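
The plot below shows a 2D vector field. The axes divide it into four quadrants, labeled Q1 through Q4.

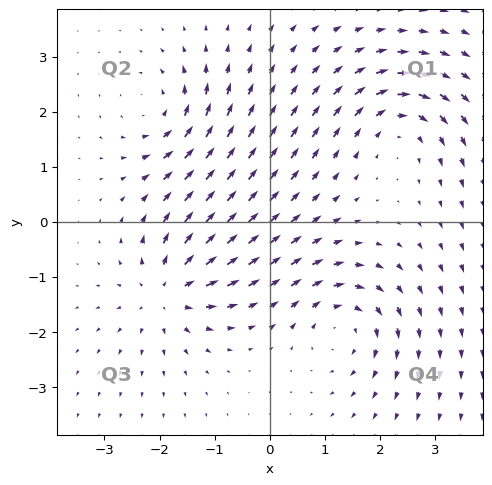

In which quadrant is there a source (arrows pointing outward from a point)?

Q3

The source sits at approximately (-1.9, -1.3), which lies in quadrant Q3. The divergence there is about +7, positive as expected for a source.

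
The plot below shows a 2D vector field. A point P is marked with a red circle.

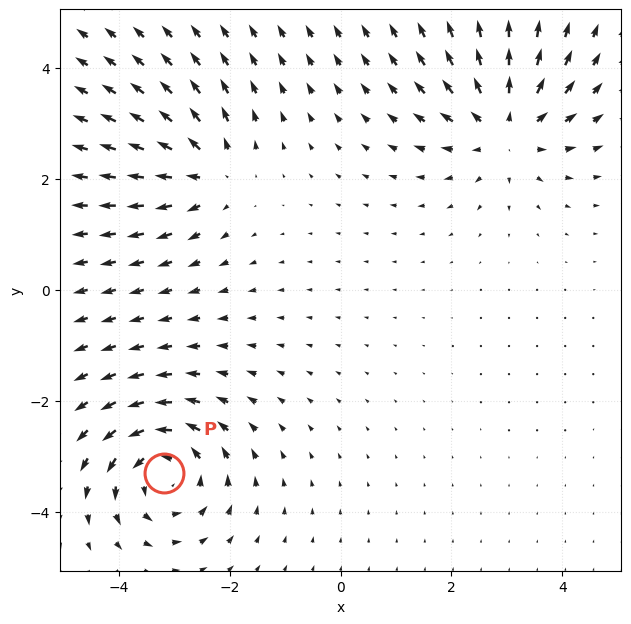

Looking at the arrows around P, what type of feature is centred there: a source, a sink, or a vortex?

vortex

At P (-3.2, -3.3) the arrows circulate counterclockwise. Divergence ≈0, curl about +5 — near-zero divergence with nonzero curl is a vortex.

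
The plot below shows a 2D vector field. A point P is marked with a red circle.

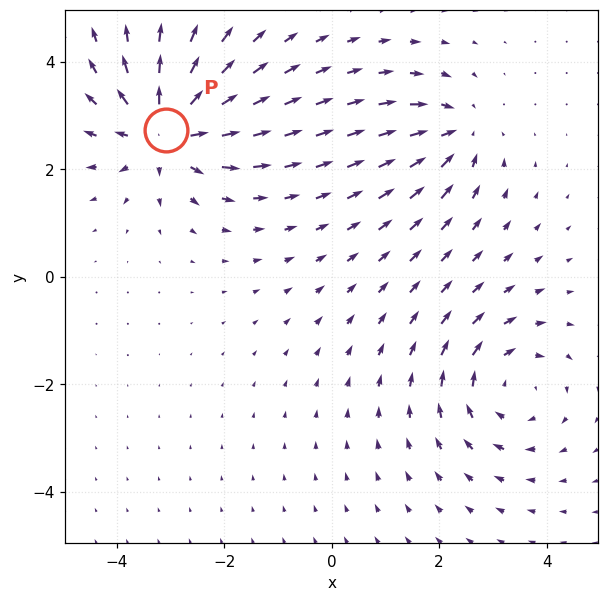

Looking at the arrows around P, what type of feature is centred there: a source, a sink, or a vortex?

source

At P (-3.1, 2.7) the arrows spread outward. Divergence about +6, curl ≈0 — positive divergence with near-zero curl is a source.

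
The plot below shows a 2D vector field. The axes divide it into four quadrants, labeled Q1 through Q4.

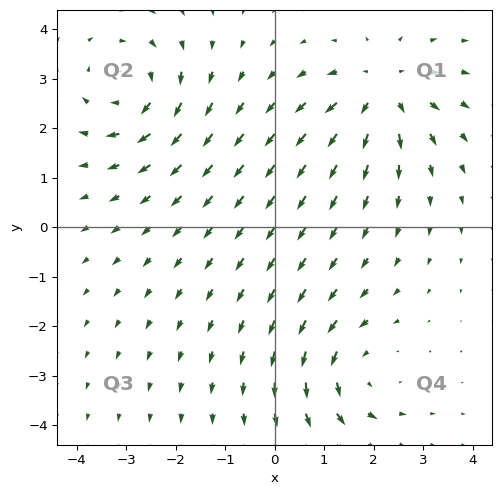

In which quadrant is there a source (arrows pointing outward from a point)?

The source sits at approximately (2.2, 2.7), which lies in quadrant Q1. The divergence there is about +3, positive as expected for a source.

Q1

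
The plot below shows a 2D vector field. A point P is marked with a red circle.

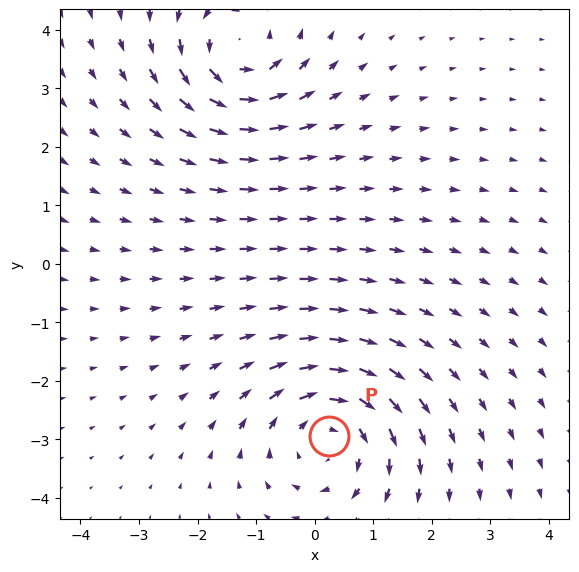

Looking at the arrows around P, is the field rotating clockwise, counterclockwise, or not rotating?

Near P at (0.2, -2.9) the arrows circulate clockwise. The curl (z-component) there is about -4; negative curl means clockwise rotation.

clockwise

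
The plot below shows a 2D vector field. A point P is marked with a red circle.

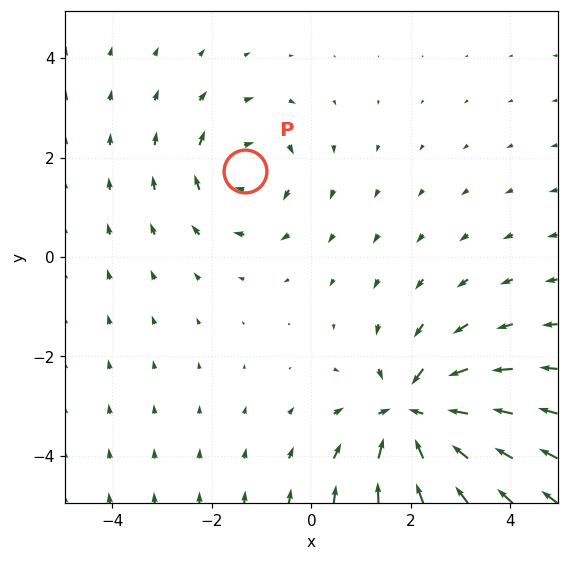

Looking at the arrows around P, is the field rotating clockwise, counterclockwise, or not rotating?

Near P at (-1.3, 1.7) the arrows circulate clockwise. The curl (z-component) there is about -3; negative curl means clockwise rotation.

clockwise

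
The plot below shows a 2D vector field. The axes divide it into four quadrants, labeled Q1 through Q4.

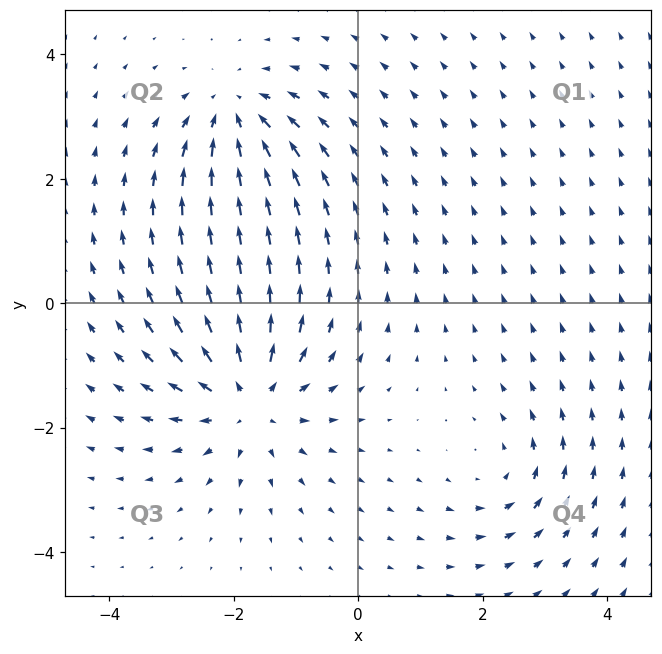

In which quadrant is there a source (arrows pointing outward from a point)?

Q3

The source sits at approximately (-1.8, -1.5), which lies in quadrant Q3. The divergence there is about +5, positive as expected for a source.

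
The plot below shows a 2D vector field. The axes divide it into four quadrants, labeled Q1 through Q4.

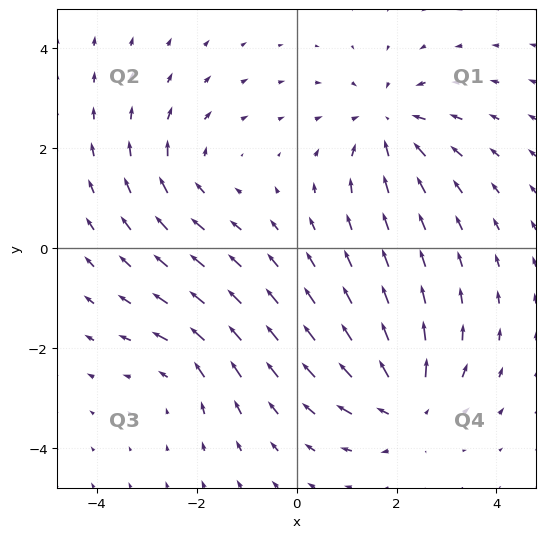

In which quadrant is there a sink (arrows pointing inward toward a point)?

The sink sits at approximately (1.8, 2.5), which lies in quadrant Q1. The divergence there is about -5, negative as expected for a sink.

Q1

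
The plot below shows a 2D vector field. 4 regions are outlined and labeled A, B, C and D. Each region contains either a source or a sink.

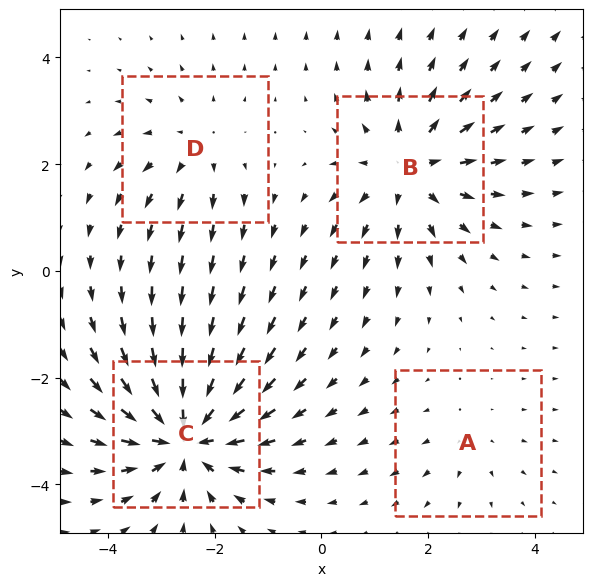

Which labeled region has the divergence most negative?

Divergence at each region's feature centre — A: about +2, B: about +5, C: about -7, D: about +3. Region C is most negative.

C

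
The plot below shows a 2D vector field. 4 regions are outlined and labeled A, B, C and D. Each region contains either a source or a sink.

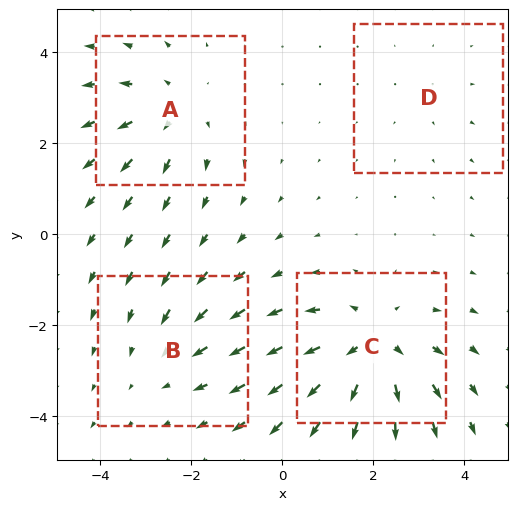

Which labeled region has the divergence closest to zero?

D

Divergence at each region's feature centre — A: about +4, B: about -3, C: about +6, D: about +2. Region D is closest to zero.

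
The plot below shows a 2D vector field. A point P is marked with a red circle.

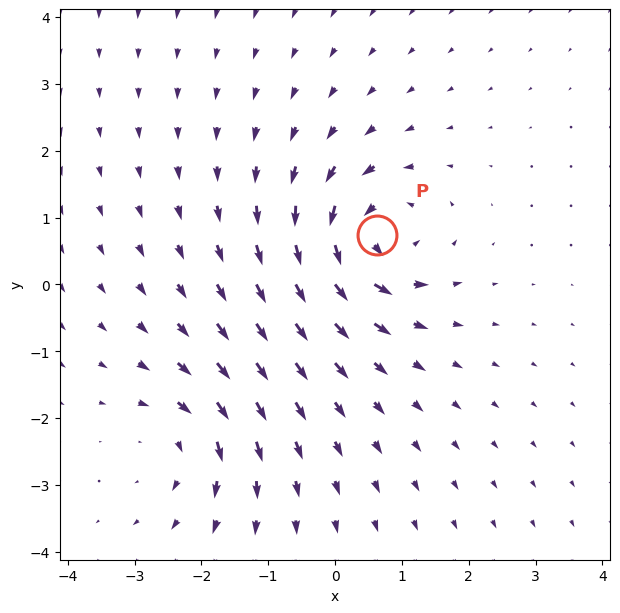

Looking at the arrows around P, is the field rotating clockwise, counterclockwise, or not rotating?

counterclockwise

Near P at (0.6, 0.7) the arrows circulate counterclockwise. The curl (z-component) there is about +7; positive curl means counterclockwise rotation.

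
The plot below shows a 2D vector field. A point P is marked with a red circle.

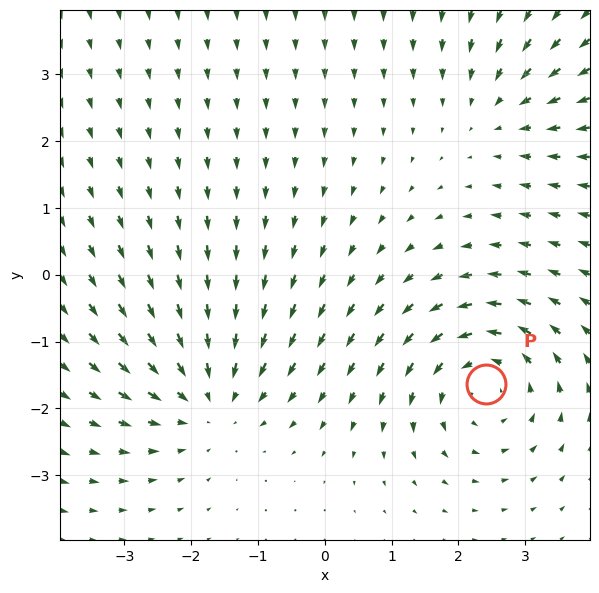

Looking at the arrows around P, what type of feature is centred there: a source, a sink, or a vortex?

vortex

At P (2.4, -1.6) the arrows circulate counterclockwise. Divergence ≈0, curl about +4 — near-zero divergence with nonzero curl is a vortex.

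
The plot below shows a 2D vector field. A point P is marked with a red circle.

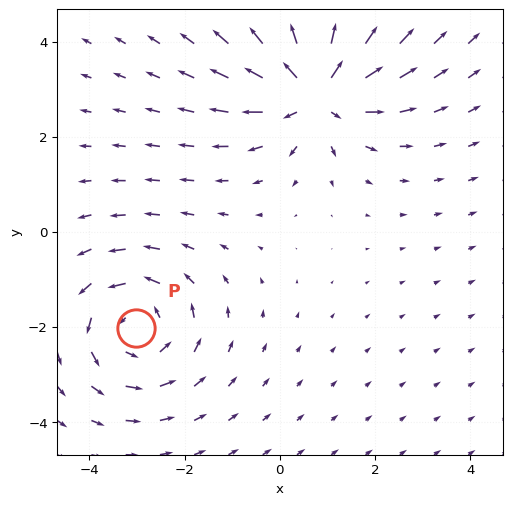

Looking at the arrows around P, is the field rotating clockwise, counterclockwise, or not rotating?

counterclockwise

Near P at (-3.0, -2.0) the arrows circulate counterclockwise. The curl (z-component) there is about +3; positive curl means counterclockwise rotation.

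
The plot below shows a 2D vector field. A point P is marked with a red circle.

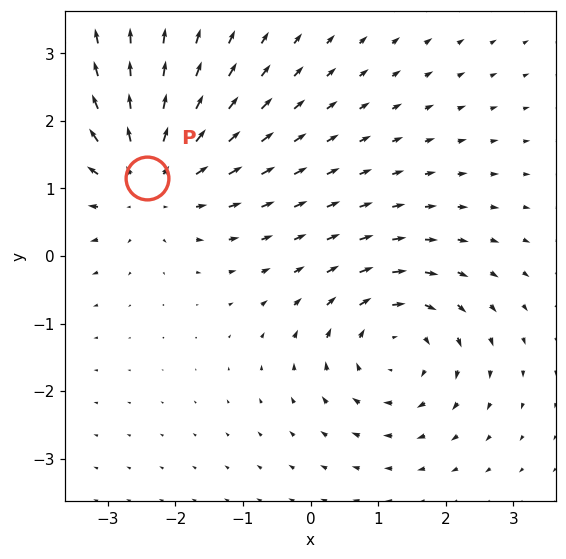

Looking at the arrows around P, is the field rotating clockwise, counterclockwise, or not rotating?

not rotating

Near P at (-2.4, 1.2) the arrows show no circulation. The curl there is ≈0.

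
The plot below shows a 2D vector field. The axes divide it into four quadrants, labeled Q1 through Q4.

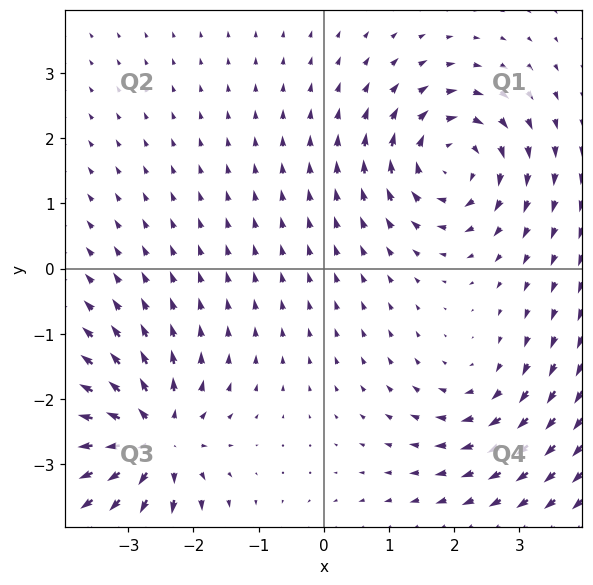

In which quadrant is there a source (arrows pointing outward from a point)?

The source sits at approximately (-2.6, -2.6), which lies in quadrant Q3. The divergence there is about +6, positive as expected for a source.

Q3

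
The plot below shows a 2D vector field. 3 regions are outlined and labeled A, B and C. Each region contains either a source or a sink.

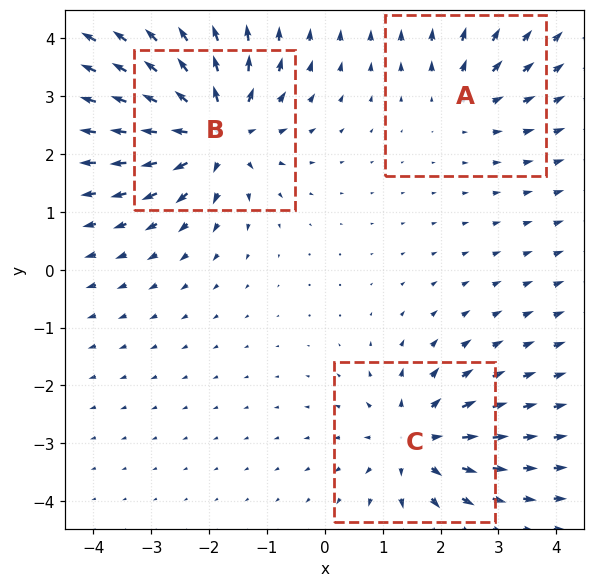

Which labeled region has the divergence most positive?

B

Divergence at each region's feature centre — A: about +2, B: about +6, C: about +4. Region B is most positive.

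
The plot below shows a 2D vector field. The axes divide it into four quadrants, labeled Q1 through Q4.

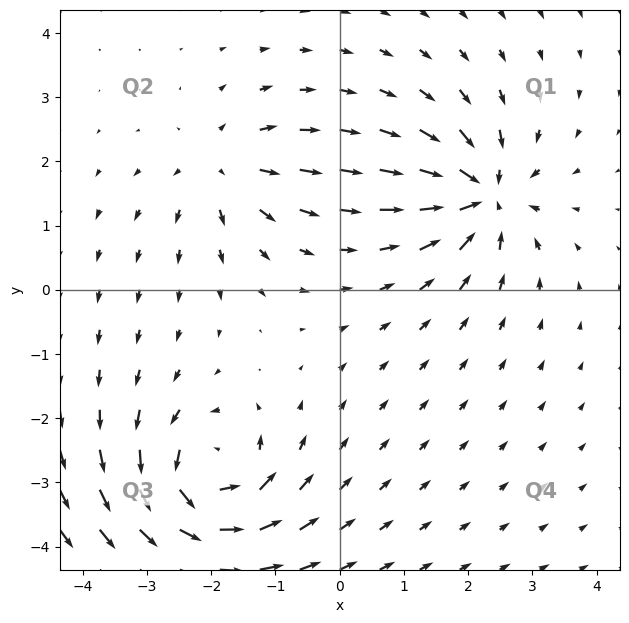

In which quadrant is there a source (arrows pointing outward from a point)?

Q2

The source sits at approximately (-1.8, 1.9), which lies in quadrant Q2. The divergence there is about +4, positive as expected for a source.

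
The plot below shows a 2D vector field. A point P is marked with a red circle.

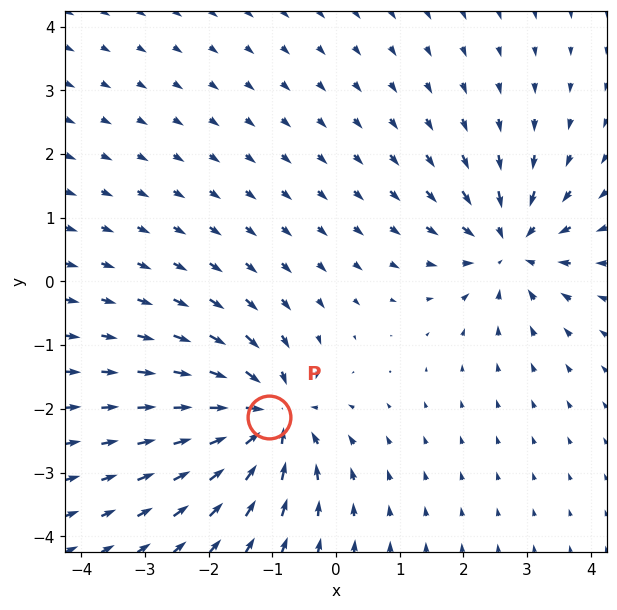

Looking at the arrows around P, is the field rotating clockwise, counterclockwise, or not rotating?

not rotating

Near P at (-1.1, -2.1) the arrows show no circulation. The curl there is ≈0.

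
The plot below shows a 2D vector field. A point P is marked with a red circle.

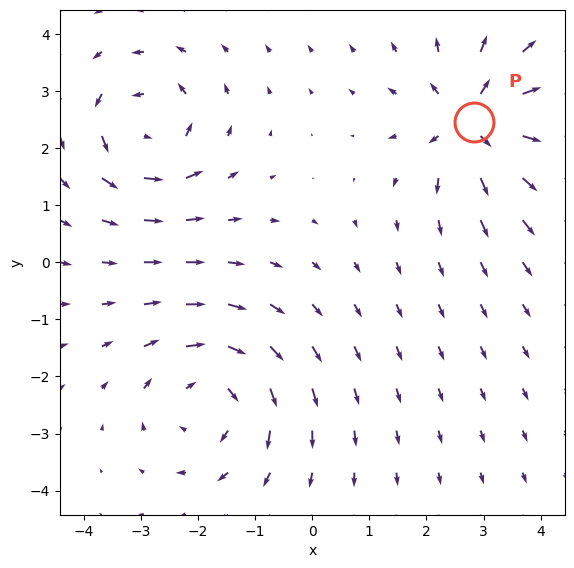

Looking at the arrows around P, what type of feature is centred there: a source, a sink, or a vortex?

At P (2.8, 2.5) the arrows spread outward. Divergence about +5, curl ≈0 — positive divergence with near-zero curl is a source.

source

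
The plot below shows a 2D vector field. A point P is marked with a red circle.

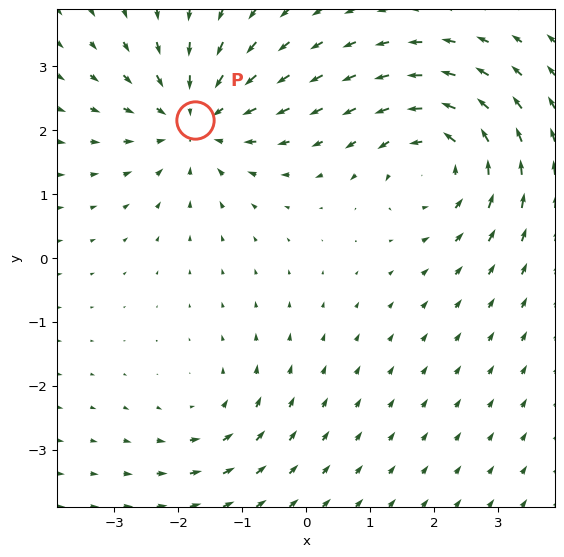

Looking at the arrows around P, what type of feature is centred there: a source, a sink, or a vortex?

sink

At P (-1.7, 2.1) the arrows converge inward. Divergence about -5, curl ≈0 — negative divergence with near-zero curl is a sink.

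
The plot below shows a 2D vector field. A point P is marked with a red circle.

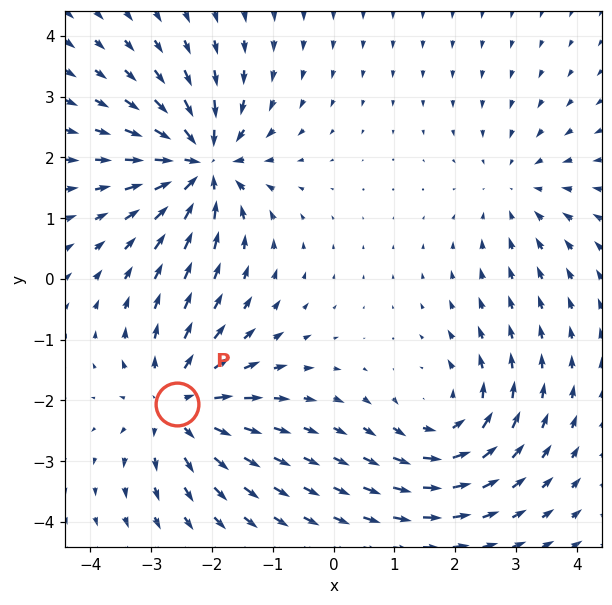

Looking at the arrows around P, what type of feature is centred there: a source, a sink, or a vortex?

At P (-2.6, -2.1) the arrows spread outward. Divergence about +4, curl ≈0 — positive divergence with near-zero curl is a source.

source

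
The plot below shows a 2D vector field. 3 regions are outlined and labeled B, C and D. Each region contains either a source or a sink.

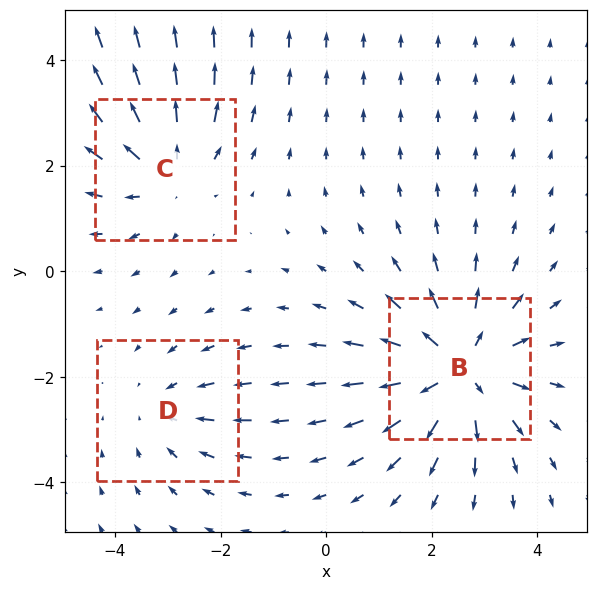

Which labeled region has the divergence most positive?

B

Divergence at each region's feature centre — B: about +5, C: about +3, D: about -2. Region B is most positive.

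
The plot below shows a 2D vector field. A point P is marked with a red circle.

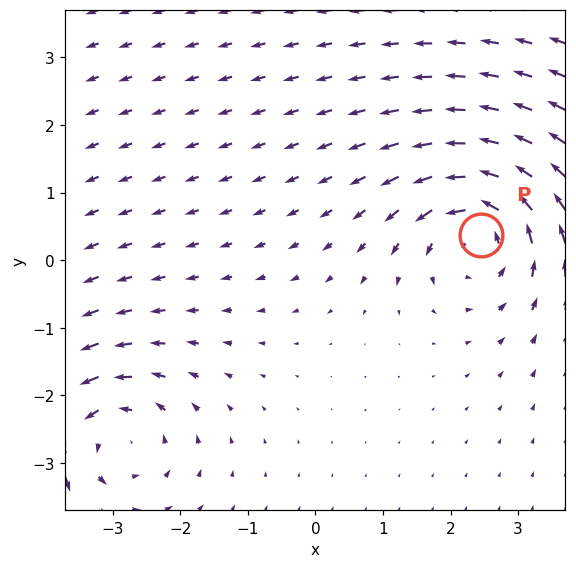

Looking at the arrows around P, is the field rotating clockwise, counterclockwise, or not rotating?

counterclockwise

Near P at (2.5, 0.4) the arrows circulate counterclockwise. The curl (z-component) there is about +6; positive curl means counterclockwise rotation.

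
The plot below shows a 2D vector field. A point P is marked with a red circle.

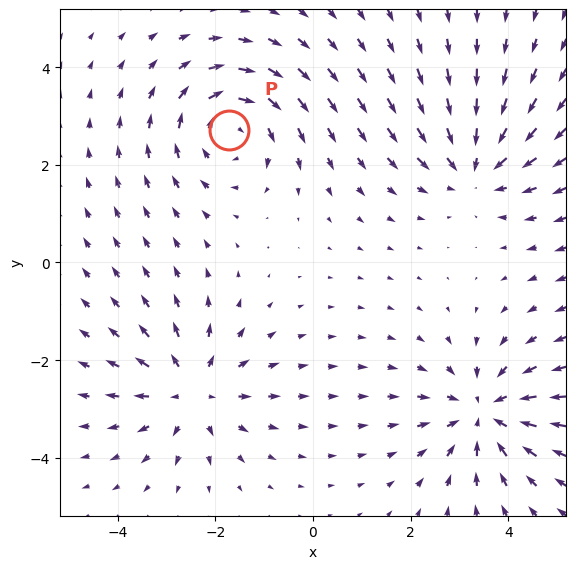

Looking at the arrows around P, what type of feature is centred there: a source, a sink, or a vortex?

At P (-1.7, 2.7) the arrows circulate clockwise. Divergence ≈0, curl about -4 — near-zero divergence with nonzero curl is a vortex.

vortex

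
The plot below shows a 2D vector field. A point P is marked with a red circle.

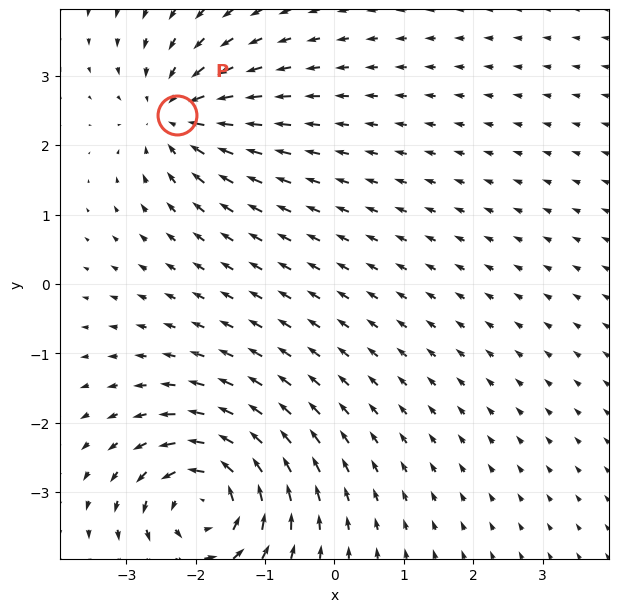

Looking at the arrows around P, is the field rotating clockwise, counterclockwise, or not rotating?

Near P at (-2.3, 2.4) the arrows show no circulation. The curl there is ≈0.

not rotating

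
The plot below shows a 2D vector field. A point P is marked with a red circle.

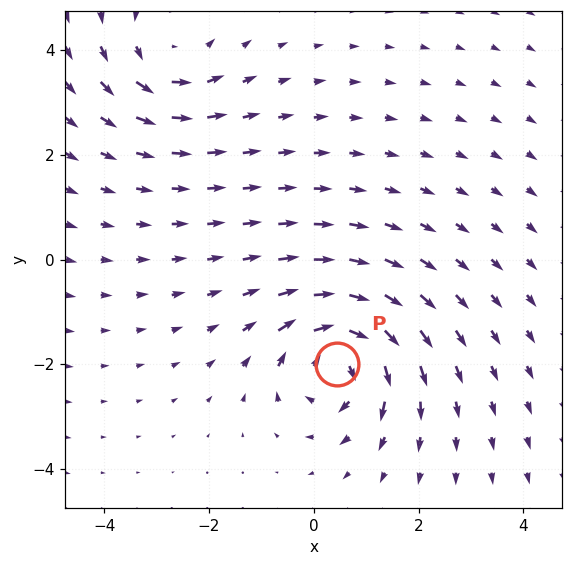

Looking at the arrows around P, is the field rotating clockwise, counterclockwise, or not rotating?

clockwise

Near P at (0.4, -2.0) the arrows circulate clockwise. The curl (z-component) there is about -6; negative curl means clockwise rotation.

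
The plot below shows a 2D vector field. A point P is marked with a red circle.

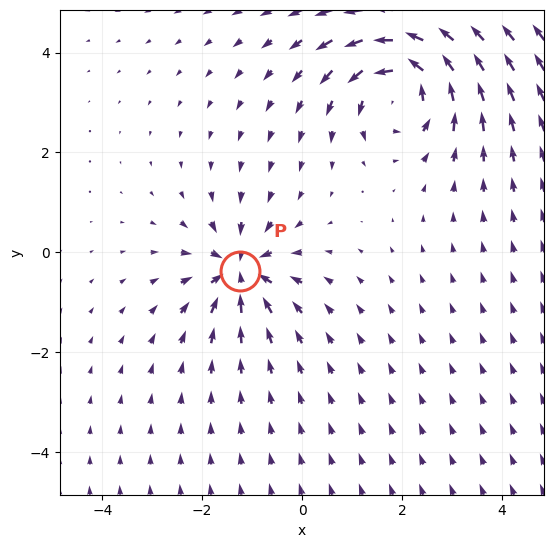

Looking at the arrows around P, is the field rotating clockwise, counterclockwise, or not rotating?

not rotating

Near P at (-1.2, -0.4) the arrows show no circulation. The curl there is ≈0.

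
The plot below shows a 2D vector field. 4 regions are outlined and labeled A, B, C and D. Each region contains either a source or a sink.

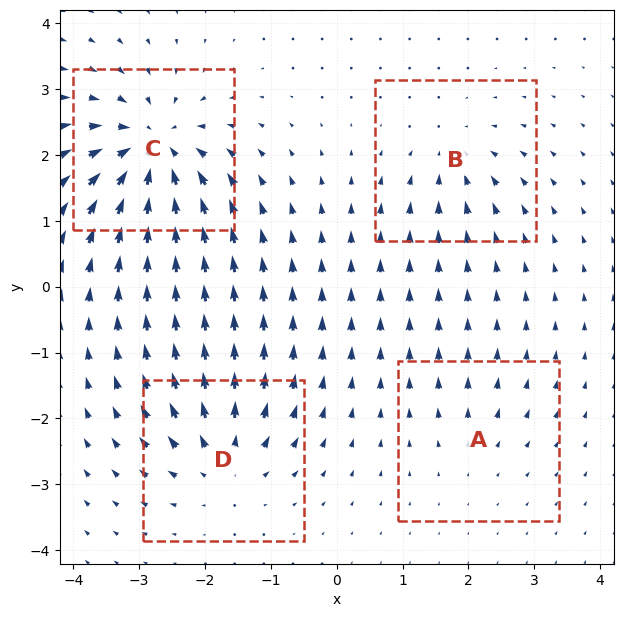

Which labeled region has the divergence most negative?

Divergence at each region's feature centre — A: about +2, B: about -4, C: about -9, D: about +6. Region C is most negative.

C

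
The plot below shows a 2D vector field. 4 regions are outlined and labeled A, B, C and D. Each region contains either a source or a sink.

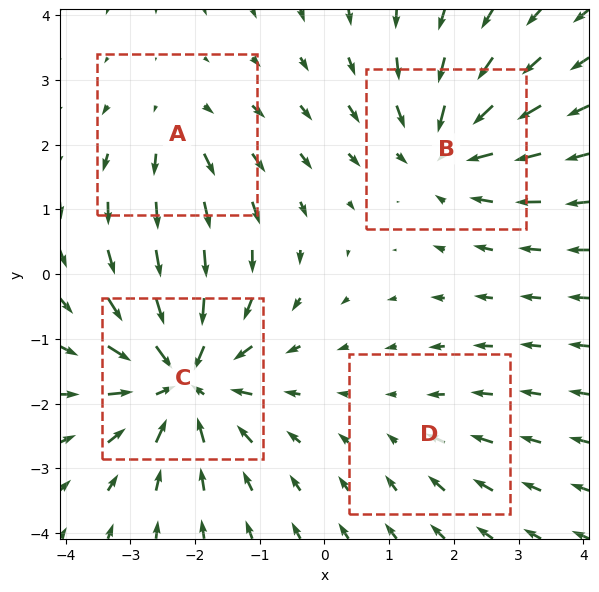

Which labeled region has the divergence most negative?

Divergence at each region's feature centre — A: about +3, B: about -5, C: about -7, D: about -2. Region C is most negative.

C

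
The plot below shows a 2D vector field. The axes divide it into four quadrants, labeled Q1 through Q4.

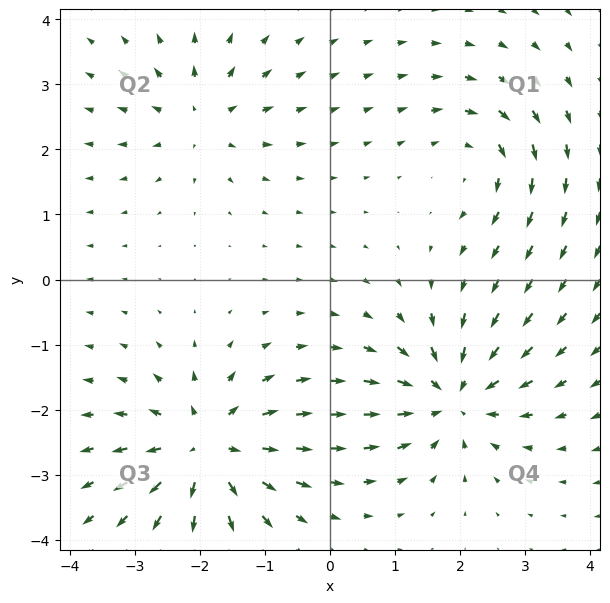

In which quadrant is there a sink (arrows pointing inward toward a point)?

Q4

The sink sits at approximately (1.9, -1.8), which lies in quadrant Q4. The divergence there is about -6, negative as expected for a sink.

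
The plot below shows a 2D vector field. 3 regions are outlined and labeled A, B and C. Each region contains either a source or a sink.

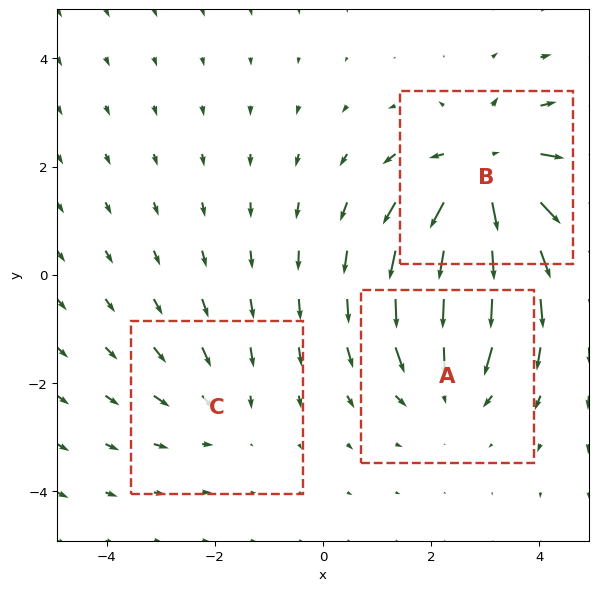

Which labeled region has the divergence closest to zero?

Divergence at each region's feature centre — A: about -3, B: about +4, C: about -2. Region C is closest to zero.

C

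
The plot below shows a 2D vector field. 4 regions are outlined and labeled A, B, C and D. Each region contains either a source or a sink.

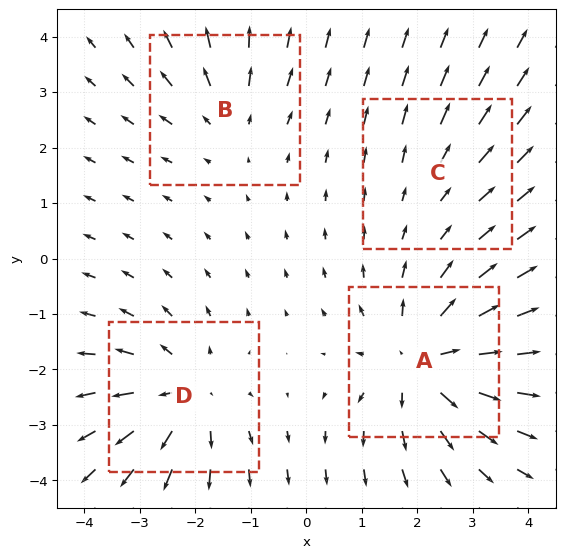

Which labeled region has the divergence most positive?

A

Divergence at each region's feature centre — A: about +6, B: about +3, C: about +2, D: about +5. Region A is most positive.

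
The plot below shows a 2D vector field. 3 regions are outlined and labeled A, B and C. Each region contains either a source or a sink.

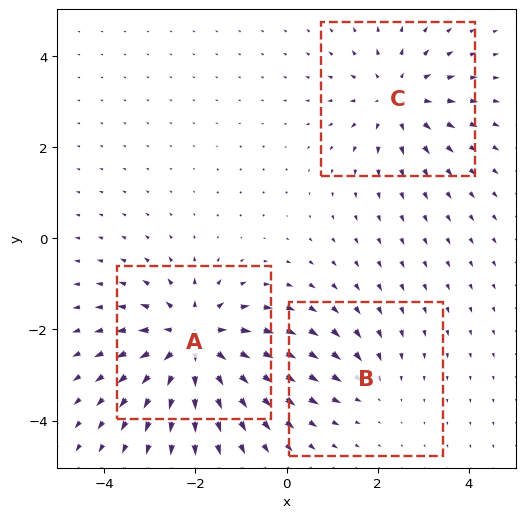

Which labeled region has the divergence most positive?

Divergence at each region's feature centre — A: about +5, B: about -2, C: about +3. Region A is most positive.

A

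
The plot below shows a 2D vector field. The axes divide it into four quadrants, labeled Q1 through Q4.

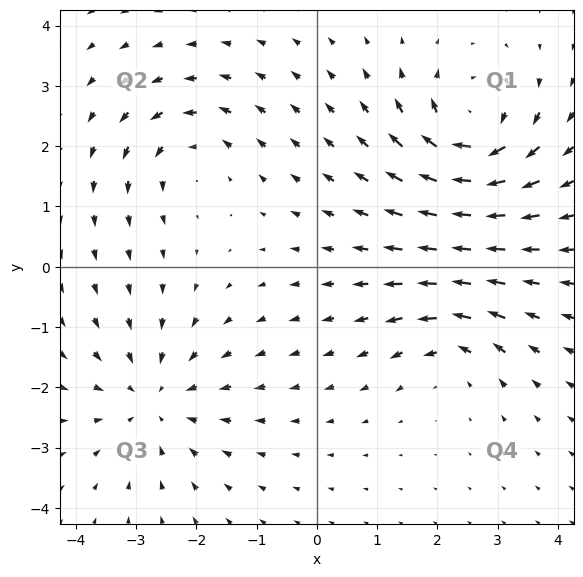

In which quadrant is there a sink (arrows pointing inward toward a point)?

The sink sits at approximately (-2.7, -2.2), which lies in quadrant Q3. The divergence there is about -4, negative as expected for a sink.

Q3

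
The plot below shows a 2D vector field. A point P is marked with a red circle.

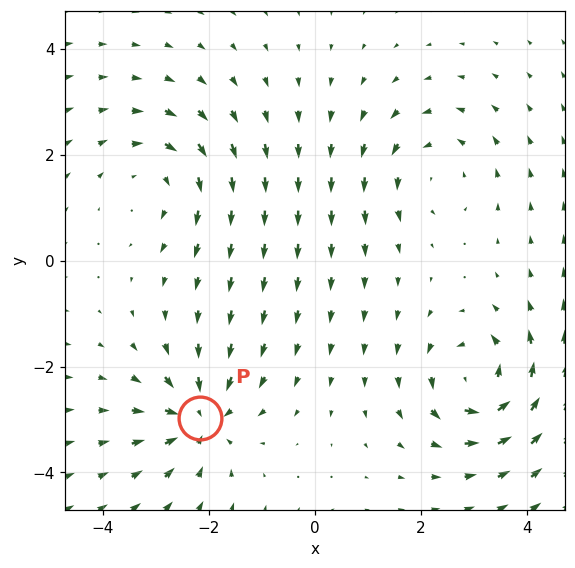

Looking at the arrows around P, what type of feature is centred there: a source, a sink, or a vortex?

sink

At P (-2.2, -3.0) the arrows converge inward. Divergence about -5, curl ≈0 — negative divergence with near-zero curl is a sink.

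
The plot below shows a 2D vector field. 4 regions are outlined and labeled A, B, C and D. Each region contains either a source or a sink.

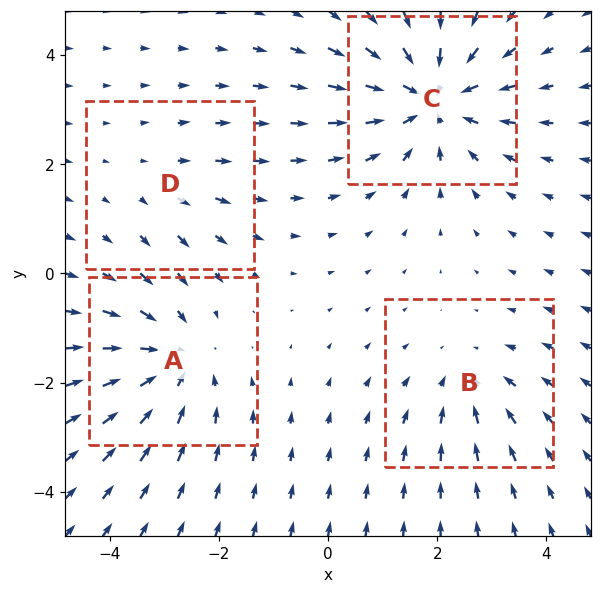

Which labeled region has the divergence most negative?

C

Divergence at each region's feature centre — A: about -4, B: about -3, C: about -5, D: about +2. Region C is most negative.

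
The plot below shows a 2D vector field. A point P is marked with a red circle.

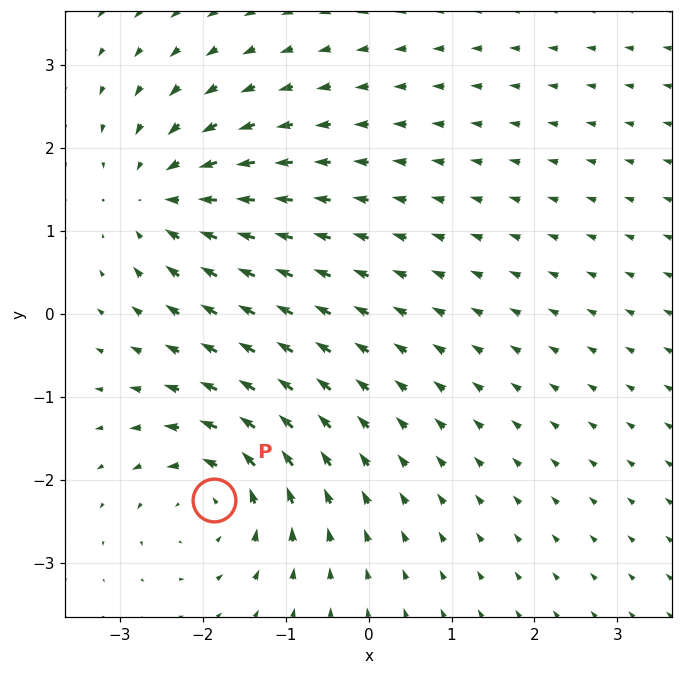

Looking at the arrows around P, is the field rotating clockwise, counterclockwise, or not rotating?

counterclockwise

Near P at (-1.9, -2.2) the arrows circulate counterclockwise. The curl (z-component) there is about +4; positive curl means counterclockwise rotation.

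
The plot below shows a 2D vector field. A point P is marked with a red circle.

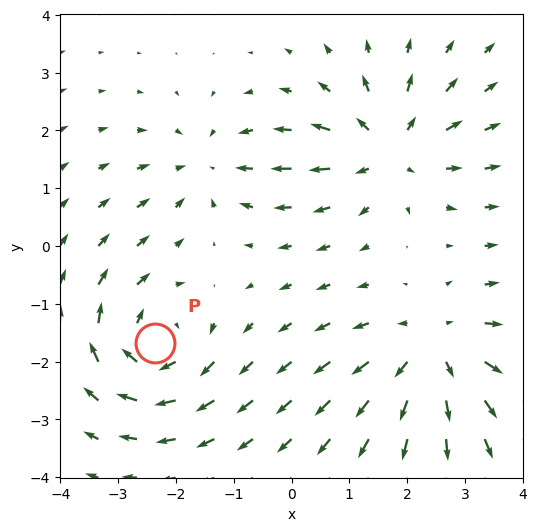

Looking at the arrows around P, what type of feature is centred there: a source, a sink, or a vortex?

At P (-2.4, -1.7) the arrows circulate clockwise. Divergence ≈0, curl about -6 — near-zero divergence with nonzero curl is a vortex.

vortex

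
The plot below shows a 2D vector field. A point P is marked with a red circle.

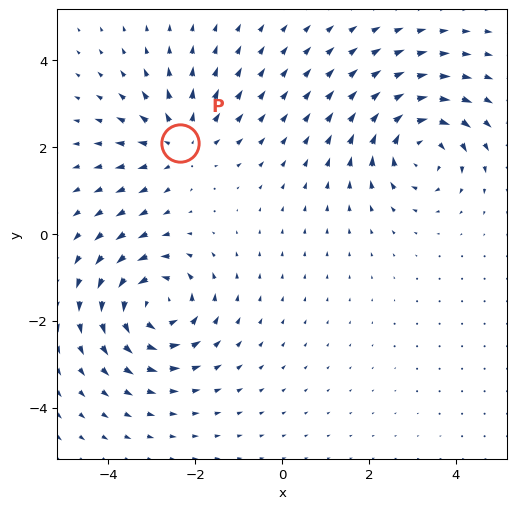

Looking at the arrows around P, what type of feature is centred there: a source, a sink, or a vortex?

At P (-2.3, 2.1) the arrows spread outward. Divergence about +3, curl ≈0 — positive divergence with near-zero curl is a source.

source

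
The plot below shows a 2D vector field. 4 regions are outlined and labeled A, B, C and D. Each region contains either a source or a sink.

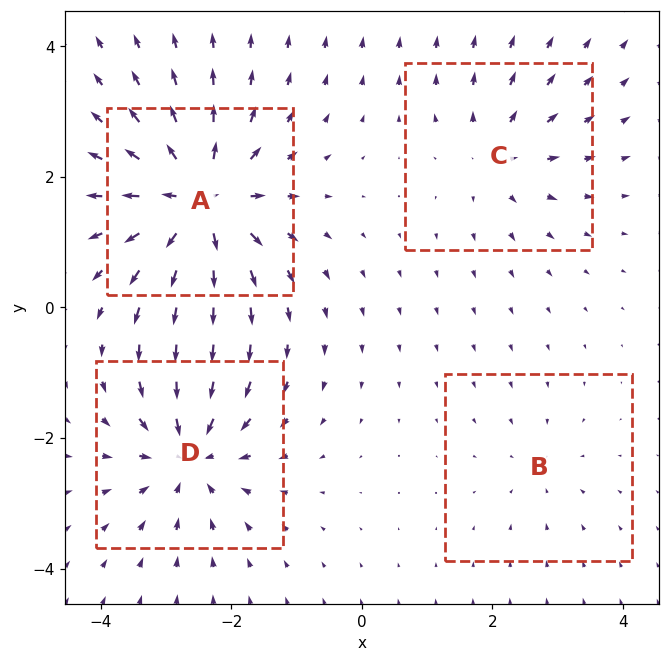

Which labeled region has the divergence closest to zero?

Divergence at each region's feature centre — A: about +8, B: about -2, C: about +4, D: about -6. Region B is closest to zero.

B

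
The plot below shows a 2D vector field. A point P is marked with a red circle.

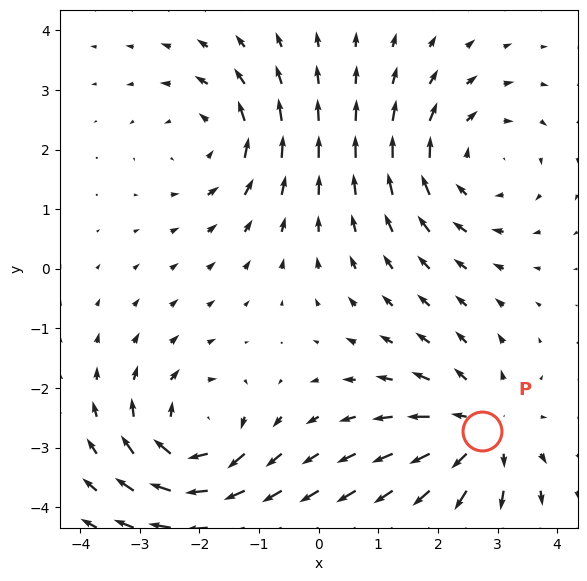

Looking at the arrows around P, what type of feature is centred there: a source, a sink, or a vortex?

At P (2.7, -2.7) the arrows spread outward. Divergence about +5, curl ≈0 — positive divergence with near-zero curl is a source.

source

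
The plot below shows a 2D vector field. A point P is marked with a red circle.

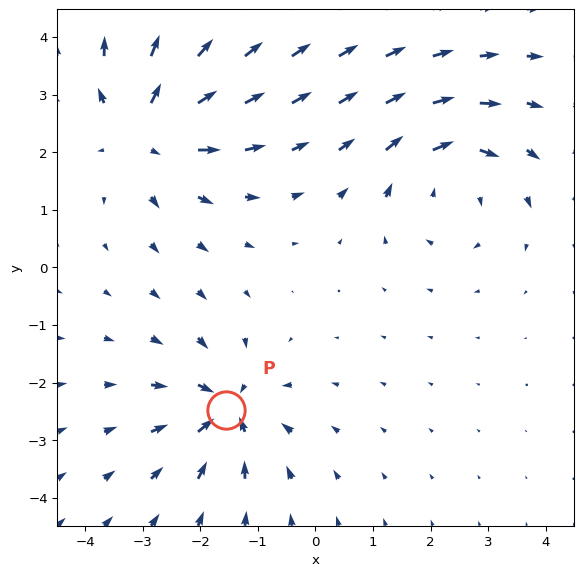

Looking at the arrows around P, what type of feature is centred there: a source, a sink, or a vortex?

sink

At P (-1.5, -2.5) the arrows converge inward. Divergence about -6, curl ≈0 — negative divergence with near-zero curl is a sink.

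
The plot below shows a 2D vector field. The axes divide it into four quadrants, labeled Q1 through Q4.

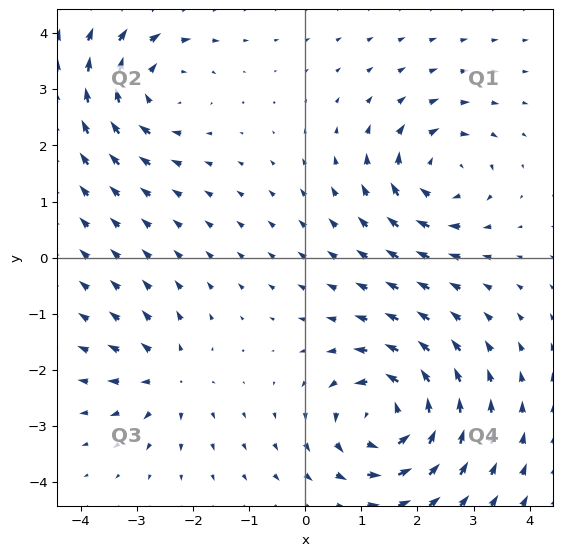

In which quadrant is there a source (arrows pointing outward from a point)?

The source sits at approximately (-2.4, -2.1), which lies in quadrant Q3. The divergence there is about +4, positive as expected for a source.

Q3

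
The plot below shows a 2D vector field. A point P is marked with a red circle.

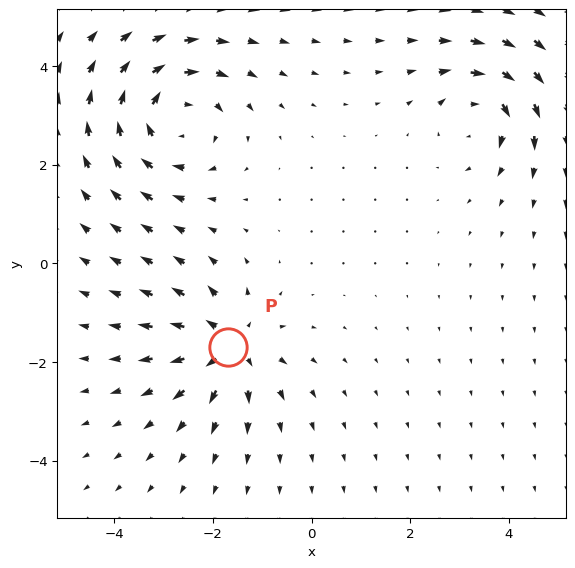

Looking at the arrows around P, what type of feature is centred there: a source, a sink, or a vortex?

At P (-1.7, -1.7) the arrows spread outward. Divergence about +4, curl ≈0 — positive divergence with near-zero curl is a source.

source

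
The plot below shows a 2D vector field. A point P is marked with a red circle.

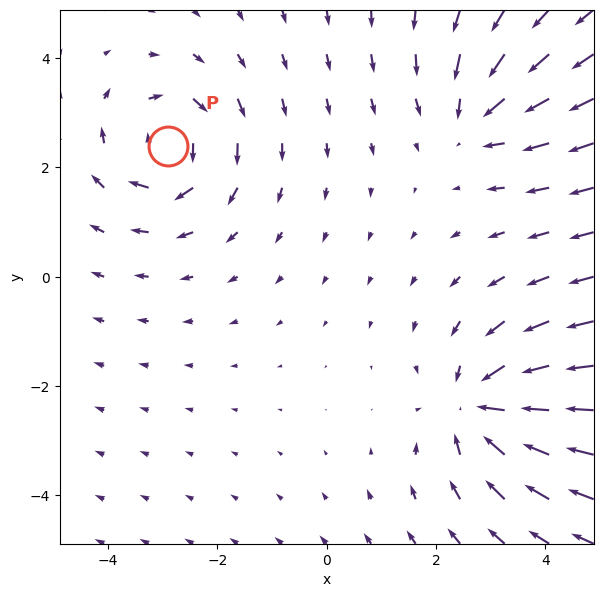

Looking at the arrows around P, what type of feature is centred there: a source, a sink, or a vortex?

At P (-2.9, 2.4) the arrows circulate clockwise. Divergence ≈0, curl about -4 — near-zero divergence with nonzero curl is a vortex.

vortex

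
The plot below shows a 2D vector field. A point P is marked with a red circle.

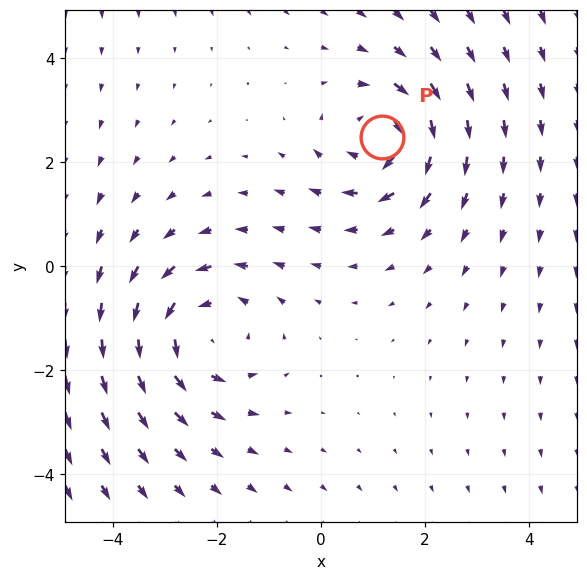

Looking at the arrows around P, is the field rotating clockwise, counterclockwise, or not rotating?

clockwise

Near P at (1.2, 2.5) the arrows circulate clockwise. The curl (z-component) there is about -4; negative curl means clockwise rotation.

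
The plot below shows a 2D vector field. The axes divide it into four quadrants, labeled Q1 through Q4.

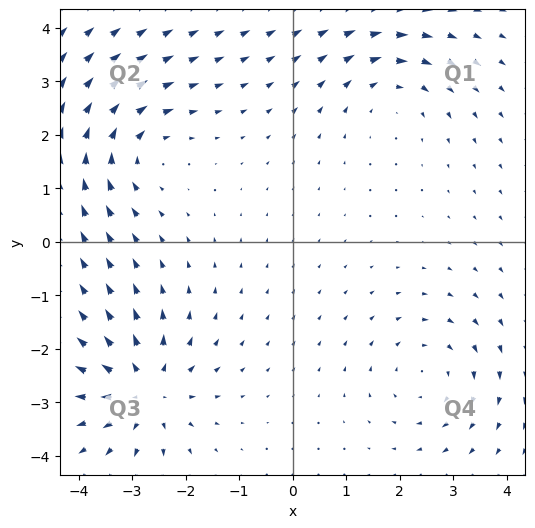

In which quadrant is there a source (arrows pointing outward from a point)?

Q3

The source sits at approximately (-2.8, -2.8), which lies in quadrant Q3. The divergence there is about +6, positive as expected for a source.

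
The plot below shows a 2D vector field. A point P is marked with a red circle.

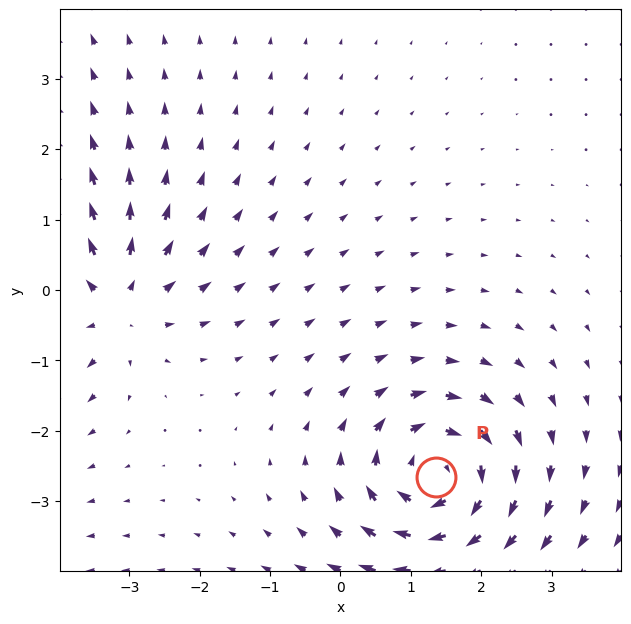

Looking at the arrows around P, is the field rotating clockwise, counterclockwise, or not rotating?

clockwise

Near P at (1.4, -2.7) the arrows circulate clockwise. The curl (z-component) there is about -6; negative curl means clockwise rotation.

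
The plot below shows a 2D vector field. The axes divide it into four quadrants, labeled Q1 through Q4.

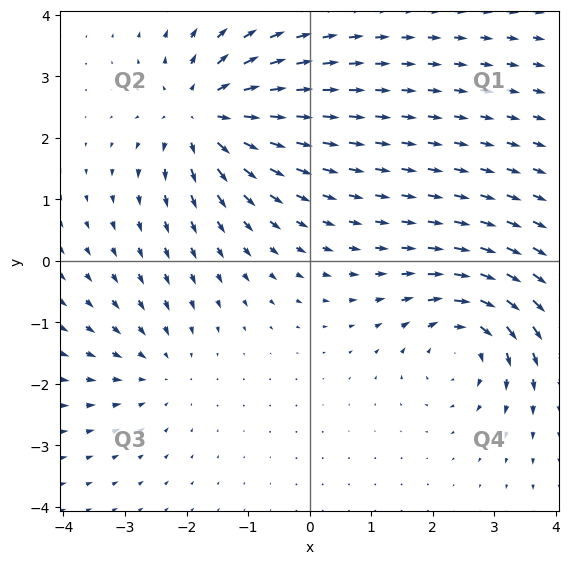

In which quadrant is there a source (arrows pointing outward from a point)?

The source sits at approximately (-1.7, 2.4), which lies in quadrant Q2. The divergence there is about +5, positive as expected for a source.

Q2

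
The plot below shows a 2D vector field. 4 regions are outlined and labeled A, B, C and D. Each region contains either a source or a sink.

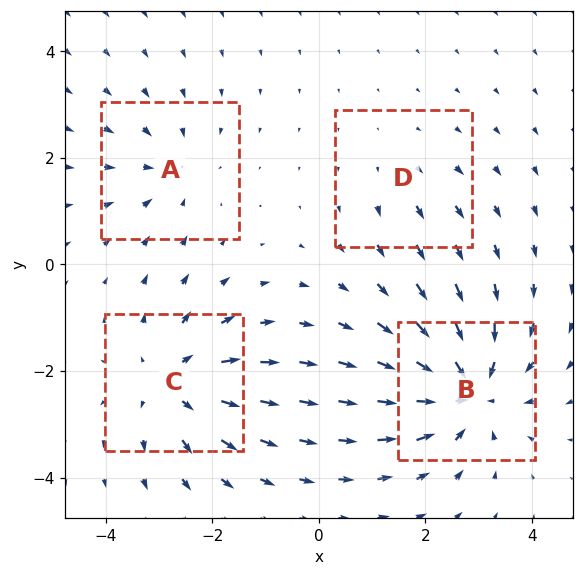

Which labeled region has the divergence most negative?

Divergence at each region's feature centre — A: about -3, B: about -7, C: about +5, D: about +2. Region B is most negative.

B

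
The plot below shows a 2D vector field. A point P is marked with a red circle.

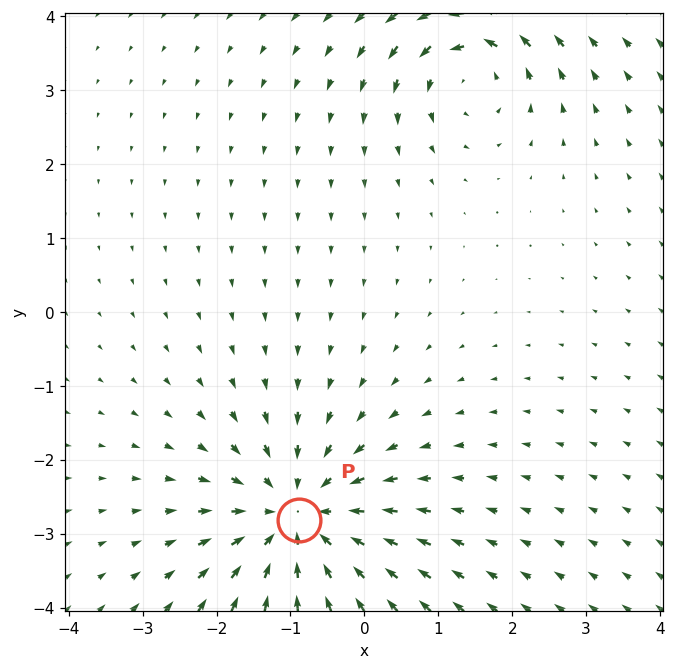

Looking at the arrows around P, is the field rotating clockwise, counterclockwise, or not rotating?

Near P at (-0.9, -2.8) the arrows show no circulation. The curl there is ≈0.

not rotating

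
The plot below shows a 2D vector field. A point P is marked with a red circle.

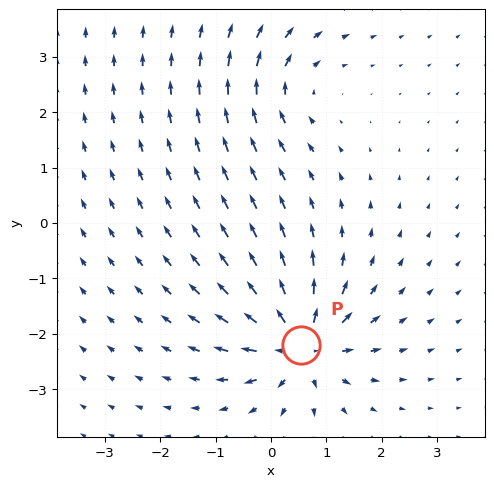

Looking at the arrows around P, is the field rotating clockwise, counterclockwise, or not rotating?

Near P at (0.5, -2.2) the arrows show no circulation. The curl there is ≈0.

not rotating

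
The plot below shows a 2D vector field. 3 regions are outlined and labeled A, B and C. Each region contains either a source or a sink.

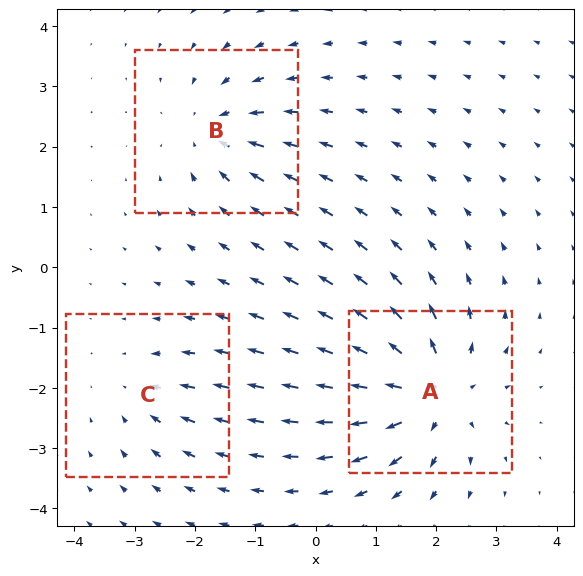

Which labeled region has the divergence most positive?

A

Divergence at each region's feature centre — A: about +5, B: about -3, C: about -2. Region A is most positive.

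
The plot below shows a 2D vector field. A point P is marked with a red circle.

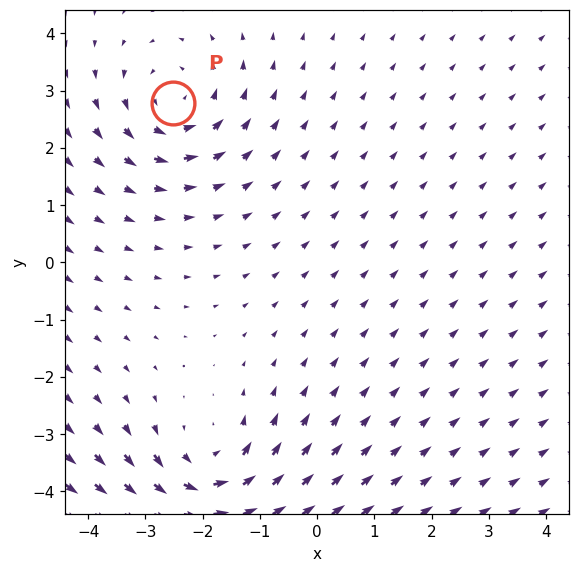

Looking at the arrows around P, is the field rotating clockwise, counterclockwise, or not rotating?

Near P at (-2.5, 2.8) the arrows circulate counterclockwise. The curl (z-component) there is about +3; positive curl means counterclockwise rotation.

counterclockwise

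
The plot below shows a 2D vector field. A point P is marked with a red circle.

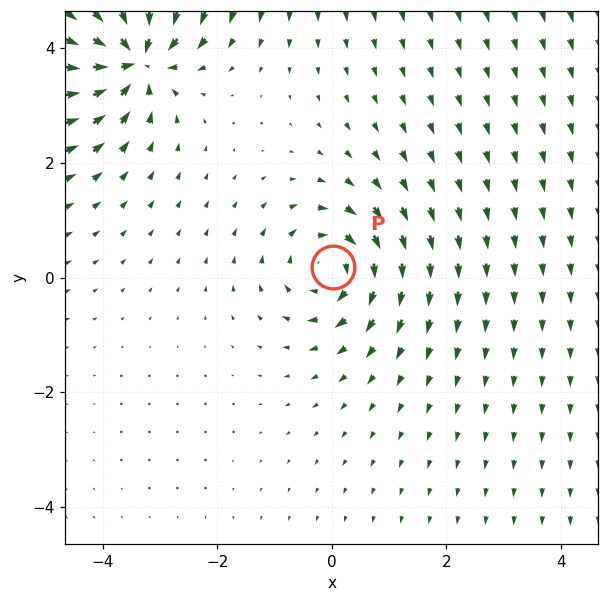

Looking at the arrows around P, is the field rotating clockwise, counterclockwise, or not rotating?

clockwise

Near P at (0.0, 0.2) the arrows circulate clockwise. The curl (z-component) there is about -3; negative curl means clockwise rotation.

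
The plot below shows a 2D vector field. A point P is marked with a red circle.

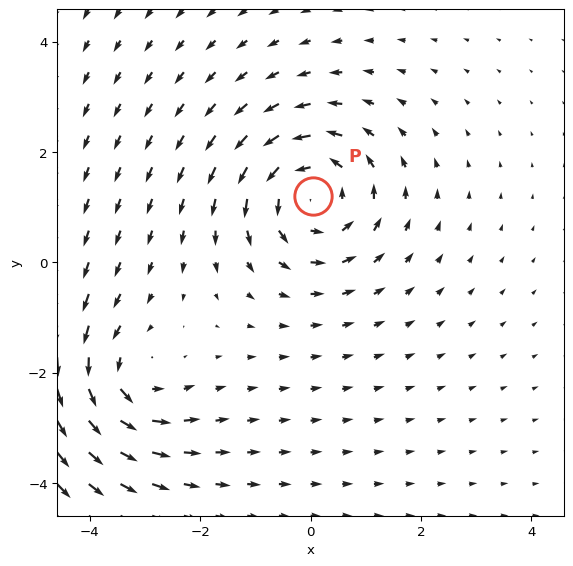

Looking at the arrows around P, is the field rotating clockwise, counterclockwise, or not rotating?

counterclockwise

Near P at (0.0, 1.2) the arrows circulate counterclockwise. The curl (z-component) there is about +4; positive curl means counterclockwise rotation.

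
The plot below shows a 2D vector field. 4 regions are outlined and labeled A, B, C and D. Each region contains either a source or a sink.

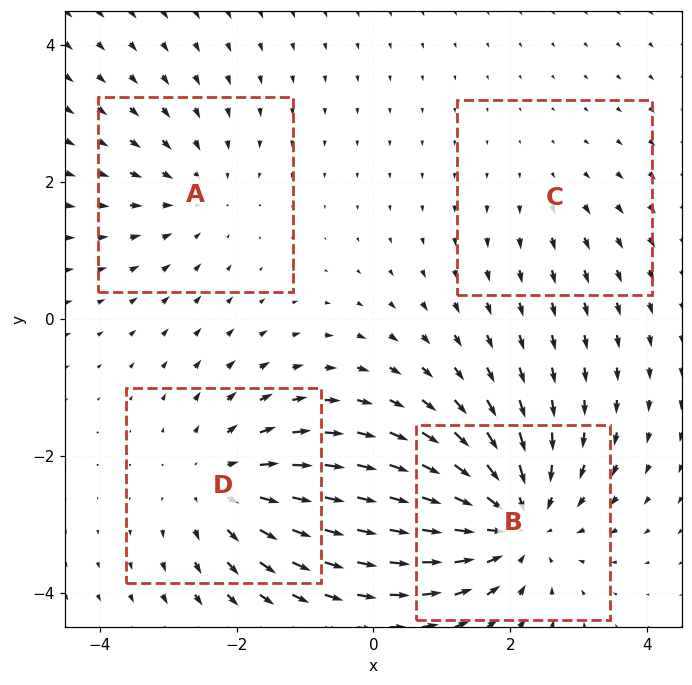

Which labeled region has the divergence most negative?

Divergence at each region's feature centre — A: about -3, B: about -6, C: about +2, D: about +4. Region B is most negative.

B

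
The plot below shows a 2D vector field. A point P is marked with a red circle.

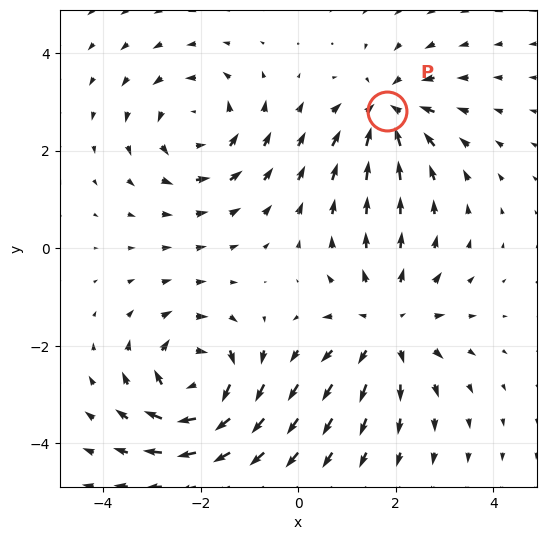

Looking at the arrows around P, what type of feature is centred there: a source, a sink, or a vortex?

sink

At P (1.8, 2.8) the arrows converge inward. Divergence about -5, curl ≈0 — negative divergence with near-zero curl is a sink.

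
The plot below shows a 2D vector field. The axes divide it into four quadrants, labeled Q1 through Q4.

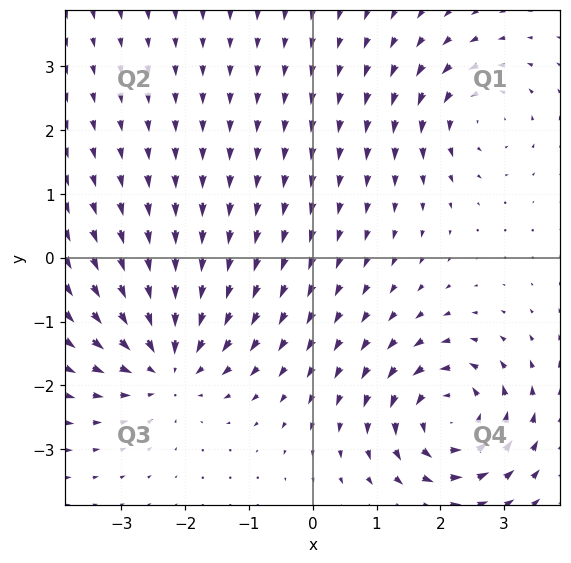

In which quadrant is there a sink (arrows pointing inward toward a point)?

The sink sits at approximately (-2.3, -1.6), which lies in quadrant Q3. The divergence there is about -4, negative as expected for a sink.

Q3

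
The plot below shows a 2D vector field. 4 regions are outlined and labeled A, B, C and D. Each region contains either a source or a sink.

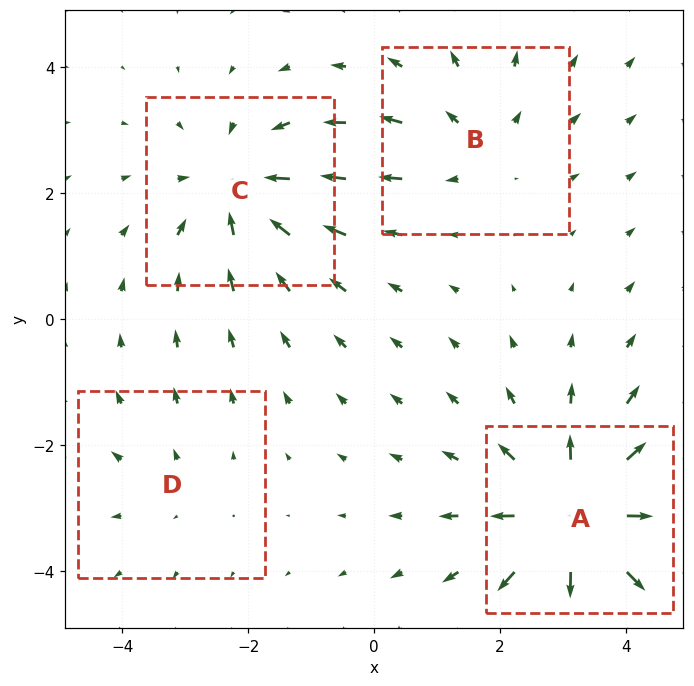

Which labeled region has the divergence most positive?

Divergence at each region's feature centre — A: about +6, B: about +3, C: about -4, D: about +2. Region A is most positive.

A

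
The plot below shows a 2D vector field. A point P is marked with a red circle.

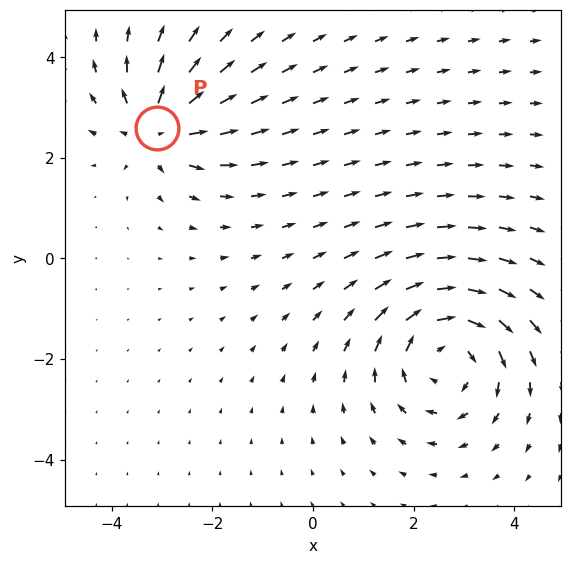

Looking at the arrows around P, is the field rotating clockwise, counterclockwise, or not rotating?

not rotating

Near P at (-3.1, 2.6) the arrows show no circulation. The curl there is ≈0.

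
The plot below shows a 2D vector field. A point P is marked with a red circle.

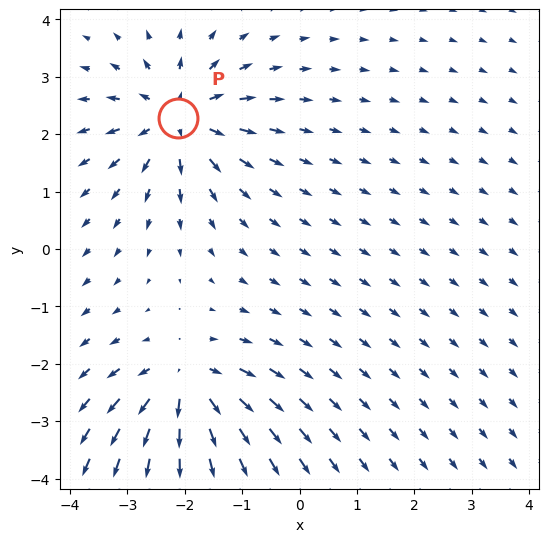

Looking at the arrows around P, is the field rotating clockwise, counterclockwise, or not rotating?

Near P at (-2.1, 2.3) the arrows show no circulation. The curl there is ≈0.

not rotating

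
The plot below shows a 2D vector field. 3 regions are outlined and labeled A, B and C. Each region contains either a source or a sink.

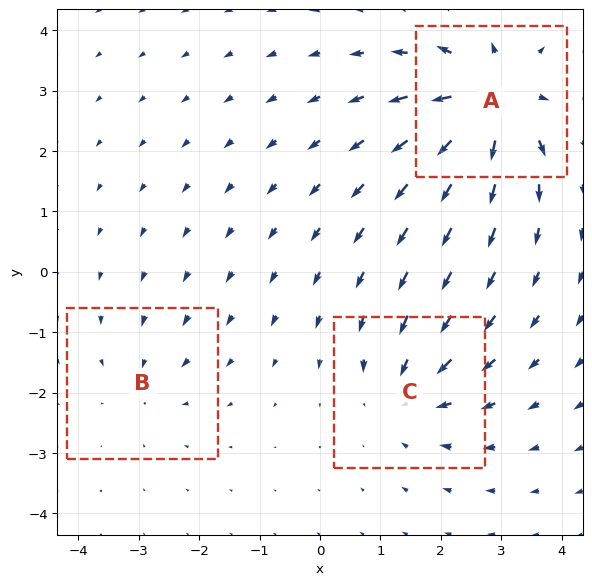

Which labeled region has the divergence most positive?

A

Divergence at each region's feature centre — A: about +5, B: about -2, C: about -3. Region A is most positive.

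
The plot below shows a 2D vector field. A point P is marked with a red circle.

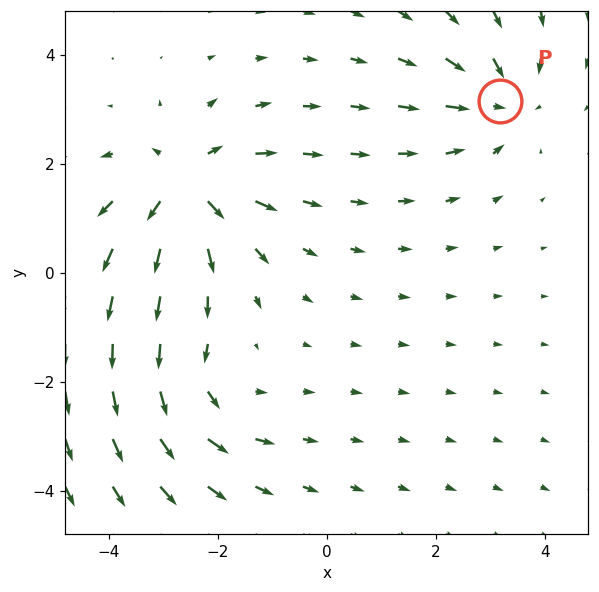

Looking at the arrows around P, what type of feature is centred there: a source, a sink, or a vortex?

sink

At P (3.2, 3.1) the arrows converge inward. Divergence about -3, curl ≈0 — negative divergence with near-zero curl is a sink.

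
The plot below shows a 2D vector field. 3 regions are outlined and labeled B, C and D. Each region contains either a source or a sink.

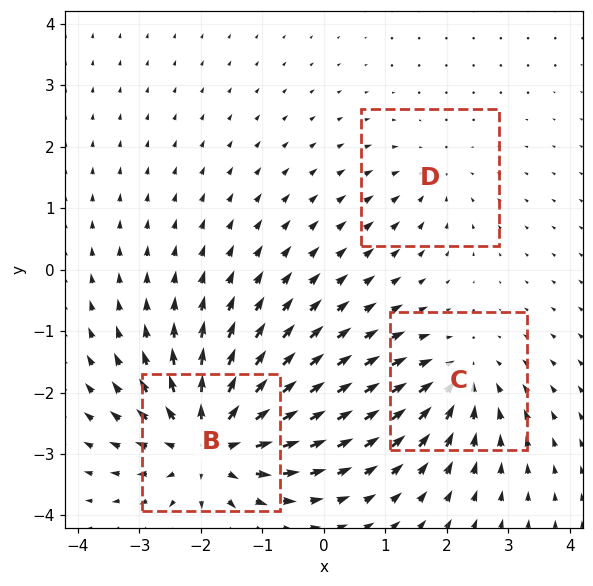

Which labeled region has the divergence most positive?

Divergence at each region's feature centre — B: about +6, C: about -3, D: about -2. Region B is most positive.

B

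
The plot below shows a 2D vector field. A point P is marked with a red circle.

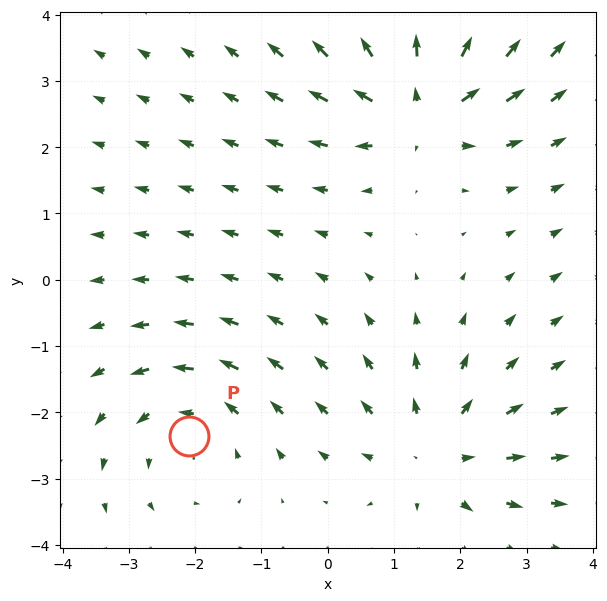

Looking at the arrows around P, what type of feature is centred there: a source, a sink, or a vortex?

vortex

At P (-2.1, -2.4) the arrows circulate counterclockwise. Divergence ≈0, curl about +3 — near-zero divergence with nonzero curl is a vortex.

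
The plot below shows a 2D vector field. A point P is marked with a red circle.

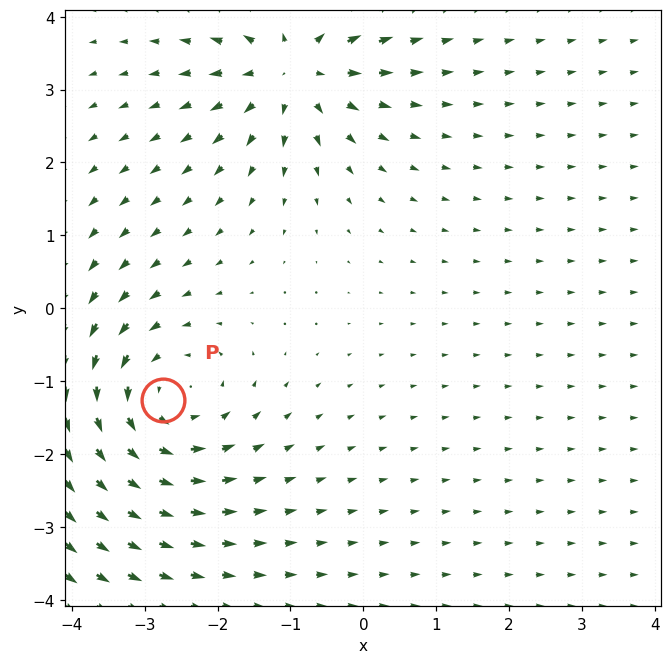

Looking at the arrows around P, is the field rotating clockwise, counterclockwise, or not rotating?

Near P at (-2.8, -1.3) the arrows circulate counterclockwise. The curl (z-component) there is about +4; positive curl means counterclockwise rotation.

counterclockwise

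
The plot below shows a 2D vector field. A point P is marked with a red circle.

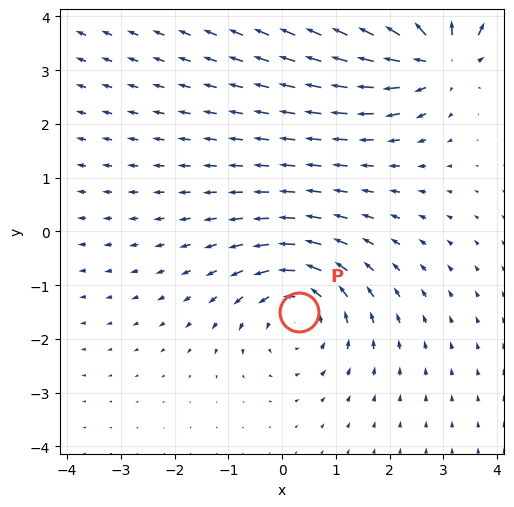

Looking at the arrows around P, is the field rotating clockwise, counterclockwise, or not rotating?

counterclockwise

Near P at (0.3, -1.5) the arrows circulate counterclockwise. The curl (z-component) there is about +3; positive curl means counterclockwise rotation.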